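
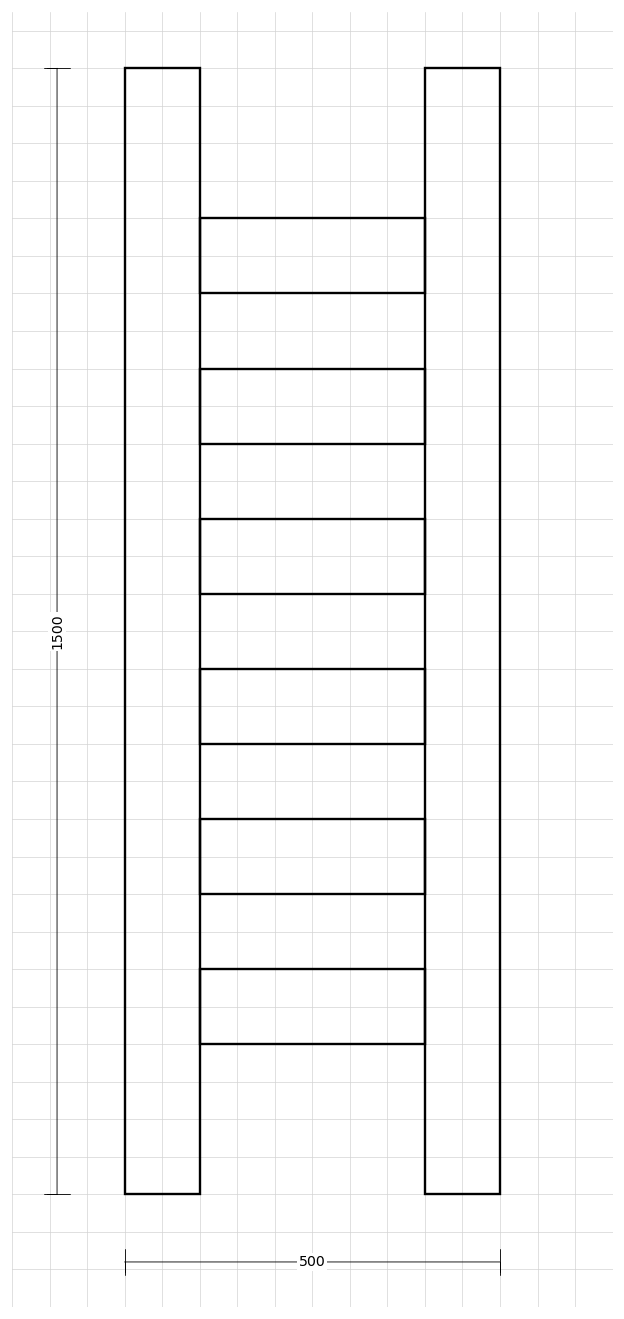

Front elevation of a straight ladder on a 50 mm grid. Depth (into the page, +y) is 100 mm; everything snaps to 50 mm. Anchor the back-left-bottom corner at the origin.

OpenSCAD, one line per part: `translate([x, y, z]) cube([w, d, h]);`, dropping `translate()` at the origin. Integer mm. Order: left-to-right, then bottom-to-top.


cube([100, 100, 1500]);
translate([100, 0, 200]) cube([300, 100, 100]);
translate([100, 0, 400]) cube([300, 100, 100]);
translate([100, 0, 600]) cube([300, 100, 100]);
translate([100, 0, 800]) cube([300, 100, 100]);
translate([100, 0, 1000]) cube([300, 100, 100]);
translate([100, 0, 1200]) cube([300, 100, 100]);
translate([400, 0, 0]) cube([100, 100, 1500]);


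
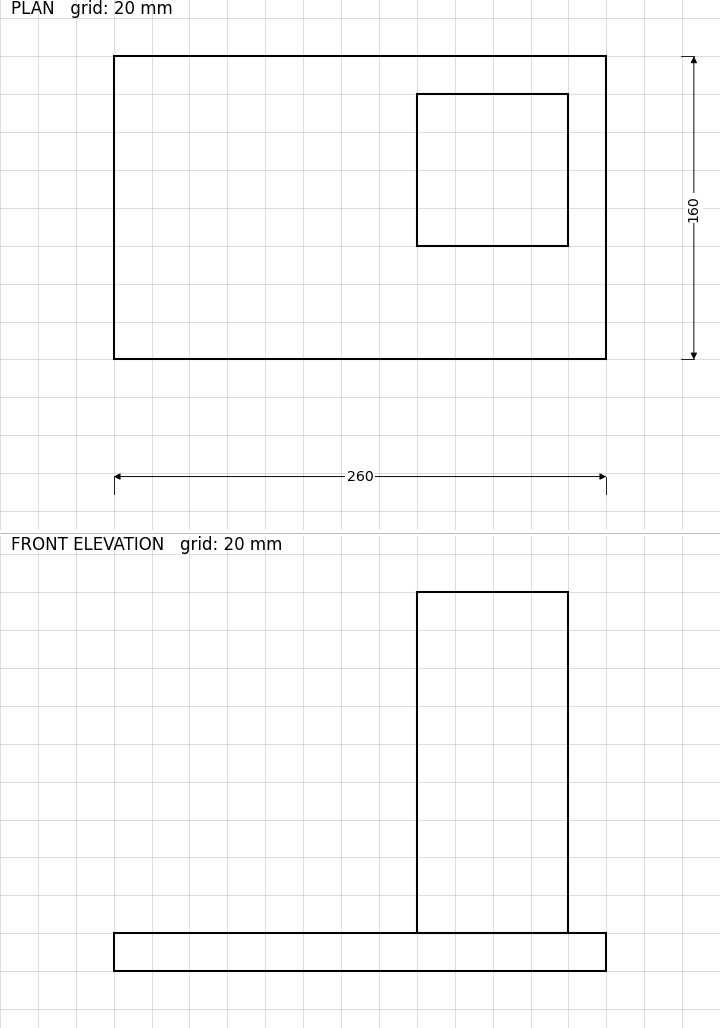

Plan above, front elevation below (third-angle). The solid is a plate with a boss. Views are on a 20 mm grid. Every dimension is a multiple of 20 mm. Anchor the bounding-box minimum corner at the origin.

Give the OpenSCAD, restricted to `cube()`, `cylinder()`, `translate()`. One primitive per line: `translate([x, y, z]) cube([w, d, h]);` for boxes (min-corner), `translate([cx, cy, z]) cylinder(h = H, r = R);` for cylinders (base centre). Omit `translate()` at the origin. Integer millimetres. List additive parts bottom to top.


cube([260, 160, 20]);
translate([160, 60, 20]) cube([80, 80, 180]);


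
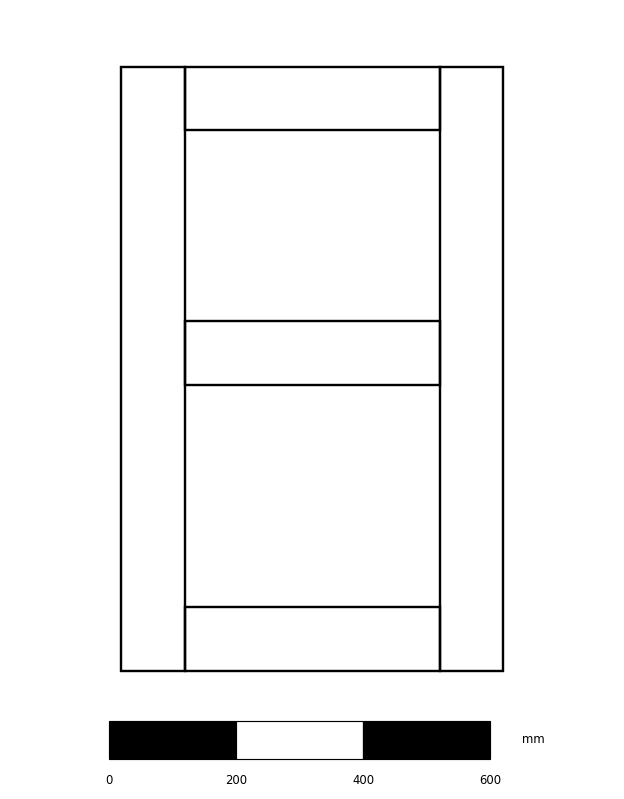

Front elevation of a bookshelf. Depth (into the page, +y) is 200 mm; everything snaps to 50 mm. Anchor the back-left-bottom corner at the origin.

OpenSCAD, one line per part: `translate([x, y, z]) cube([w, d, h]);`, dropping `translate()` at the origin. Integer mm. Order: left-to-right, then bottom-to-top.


cube([100, 200, 950]);
translate([100, 0, 0]) cube([400, 200, 100]);
translate([100, 0, 450]) cube([400, 200, 100]);
translate([100, 0, 850]) cube([400, 200, 100]);
translate([500, 0, 0]) cube([100, 200, 950]);


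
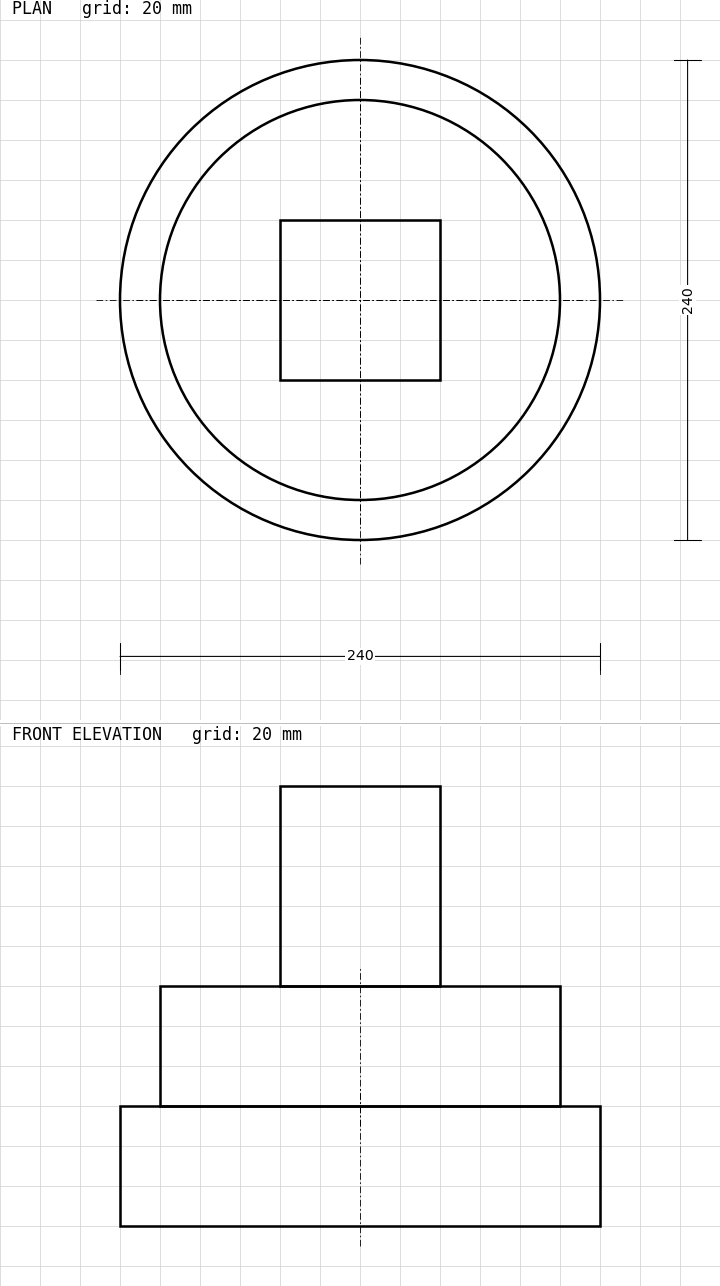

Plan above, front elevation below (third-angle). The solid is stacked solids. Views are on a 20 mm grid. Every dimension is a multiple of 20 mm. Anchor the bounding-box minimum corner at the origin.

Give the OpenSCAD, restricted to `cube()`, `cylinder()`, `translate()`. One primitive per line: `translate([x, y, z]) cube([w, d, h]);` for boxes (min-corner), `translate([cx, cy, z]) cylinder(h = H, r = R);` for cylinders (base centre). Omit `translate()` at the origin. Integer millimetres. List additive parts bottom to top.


translate([120, 120, 0]) cylinder(h = 60, r = 120);
translate([120, 120, 60]) cylinder(h = 60, r = 100);
translate([80, 80, 120]) cube([80, 80, 100]);


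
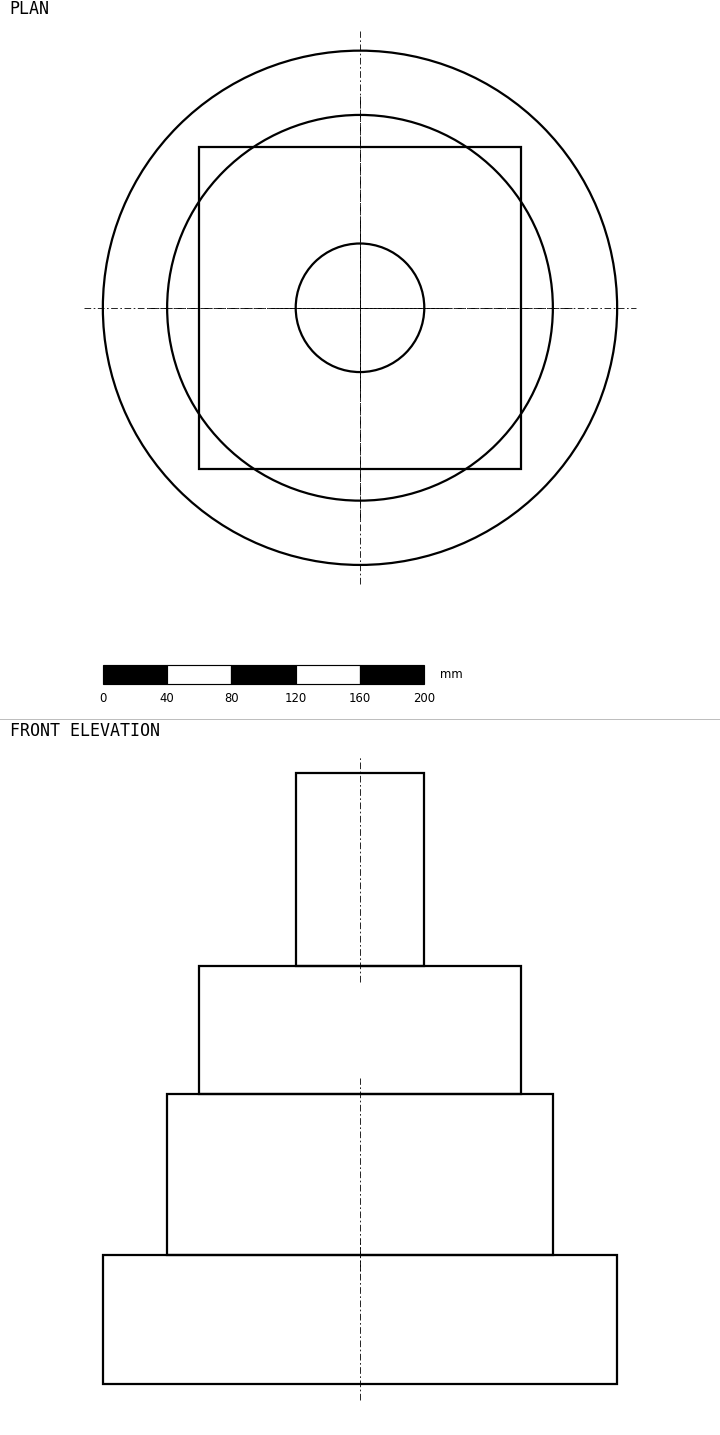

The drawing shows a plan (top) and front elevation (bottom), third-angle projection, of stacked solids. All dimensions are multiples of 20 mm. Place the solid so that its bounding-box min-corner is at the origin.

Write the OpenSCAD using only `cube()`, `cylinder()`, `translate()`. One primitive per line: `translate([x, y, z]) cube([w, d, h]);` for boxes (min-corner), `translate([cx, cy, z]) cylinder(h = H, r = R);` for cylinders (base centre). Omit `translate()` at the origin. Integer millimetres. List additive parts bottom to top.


translate([160, 160, 0]) cylinder(h = 80, r = 160);
translate([160, 160, 80]) cylinder(h = 100, r = 120);
translate([60, 60, 180]) cube([200, 200, 80]);
translate([160, 160, 260]) cylinder(h = 120, r = 40);


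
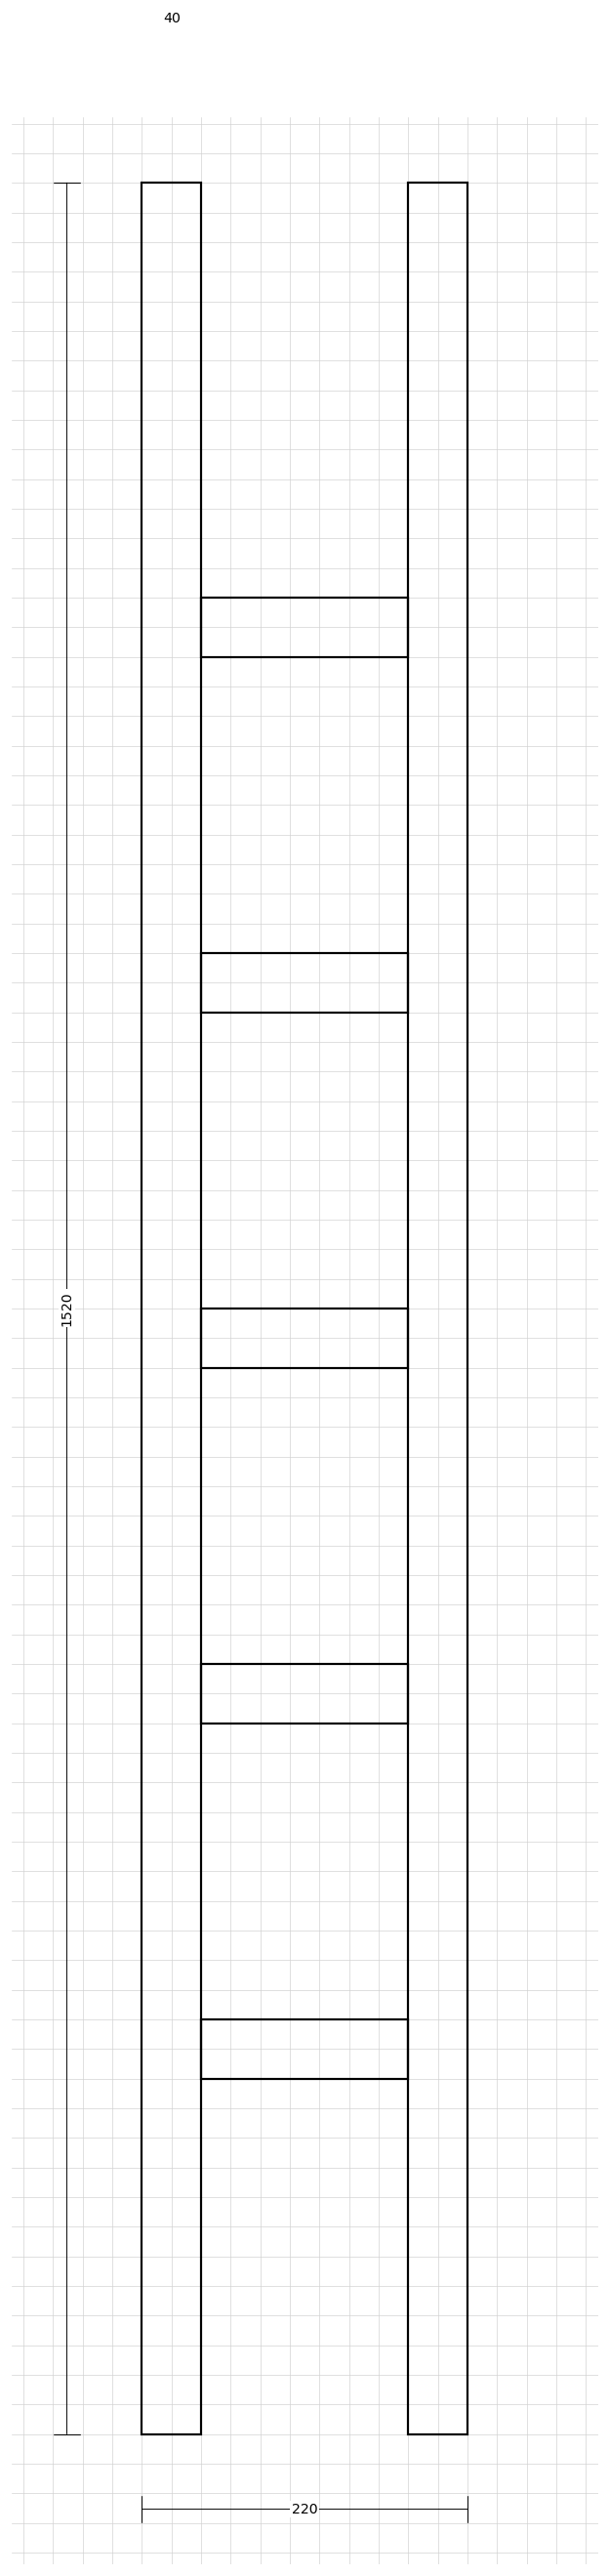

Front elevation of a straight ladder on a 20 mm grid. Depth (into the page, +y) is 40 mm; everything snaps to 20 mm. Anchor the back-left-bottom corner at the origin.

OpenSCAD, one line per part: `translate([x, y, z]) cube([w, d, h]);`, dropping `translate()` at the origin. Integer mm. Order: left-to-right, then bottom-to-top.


cube([40, 40, 1520]);
translate([40, 0, 240]) cube([140, 40, 40]);
translate([40, 0, 480]) cube([140, 40, 40]);
translate([40, 0, 720]) cube([140, 40, 40]);
translate([40, 0, 960]) cube([140, 40, 40]);
translate([40, 0, 1200]) cube([140, 40, 40]);
translate([180, 0, 0]) cube([40, 40, 1520]);


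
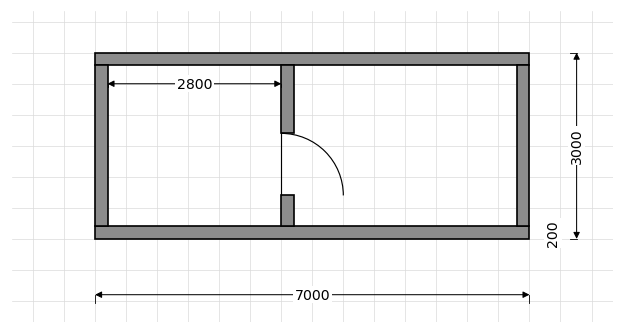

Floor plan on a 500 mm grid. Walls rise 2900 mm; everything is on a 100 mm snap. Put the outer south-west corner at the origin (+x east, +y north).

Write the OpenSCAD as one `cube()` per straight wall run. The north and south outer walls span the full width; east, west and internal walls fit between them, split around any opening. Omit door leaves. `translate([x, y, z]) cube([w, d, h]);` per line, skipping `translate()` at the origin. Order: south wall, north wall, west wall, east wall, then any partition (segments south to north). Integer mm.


cube([7000, 200, 2900]);
translate([0, 2800, 0]) cube([7000, 200, 2900]);
translate([0, 200, 0]) cube([200, 2600, 2900]);
translate([6800, 200, 0]) cube([200, 2600, 2900]);
translate([3000, 200, 0]) cube([200, 500, 2900]);
translate([3000, 1700, 0]) cube([200, 1100, 2900]);


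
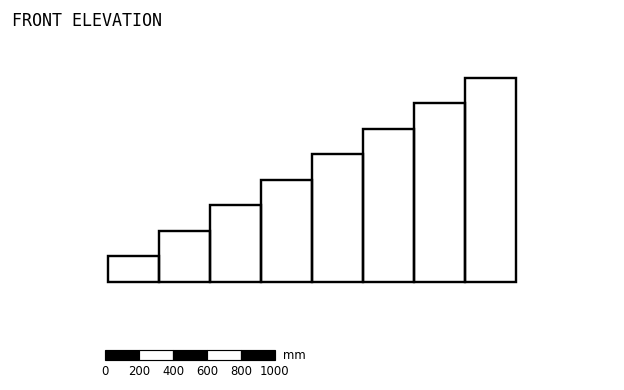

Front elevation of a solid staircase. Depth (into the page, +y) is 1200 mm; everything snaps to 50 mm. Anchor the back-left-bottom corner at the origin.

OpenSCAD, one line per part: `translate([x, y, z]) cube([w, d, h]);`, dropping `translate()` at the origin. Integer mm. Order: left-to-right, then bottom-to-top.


cube([300, 1200, 150]);
translate([300, 0, 0]) cube([300, 1200, 300]);
translate([600, 0, 0]) cube([300, 1200, 450]);
translate([900, 0, 0]) cube([300, 1200, 600]);
translate([1200, 0, 0]) cube([300, 1200, 750]);
translate([1500, 0, 0]) cube([300, 1200, 900]);
translate([1800, 0, 0]) cube([300, 1200, 1050]);
translate([2100, 0, 0]) cube([300, 1200, 1200]);


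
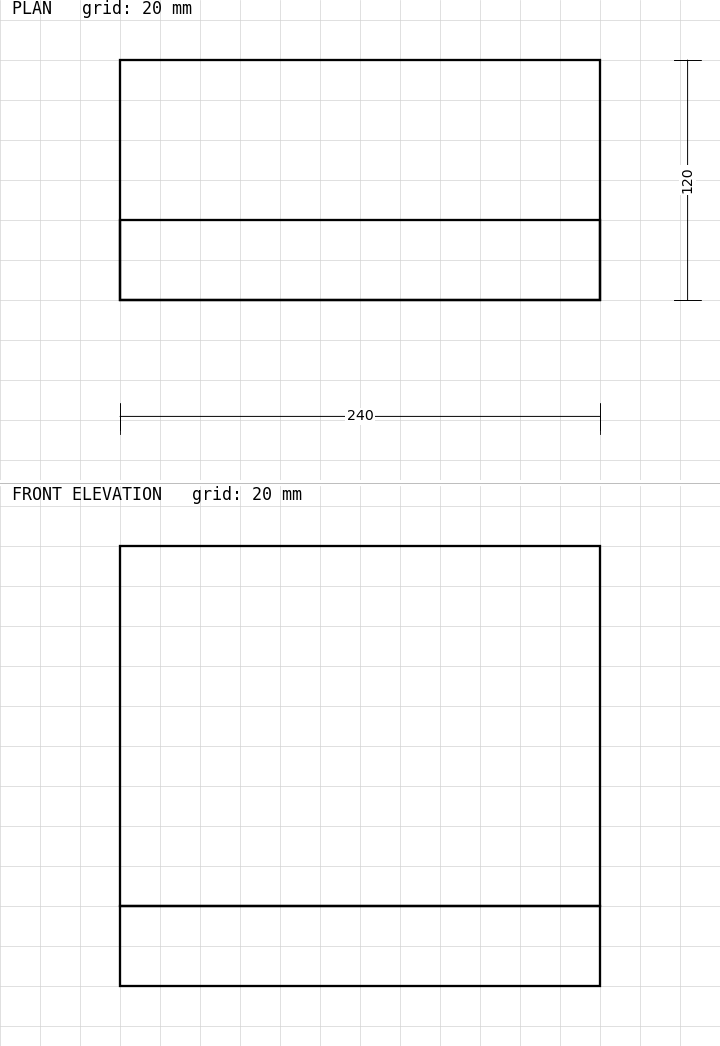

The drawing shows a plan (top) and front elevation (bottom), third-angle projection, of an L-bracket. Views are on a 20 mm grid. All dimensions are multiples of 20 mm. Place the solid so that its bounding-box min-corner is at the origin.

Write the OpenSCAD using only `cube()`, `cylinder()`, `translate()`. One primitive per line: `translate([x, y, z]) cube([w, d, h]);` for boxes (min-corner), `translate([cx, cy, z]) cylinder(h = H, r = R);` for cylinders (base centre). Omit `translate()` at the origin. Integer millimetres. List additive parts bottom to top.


cube([240, 120, 40]);
translate([0, 0, 40]) cube([240, 40, 180]);


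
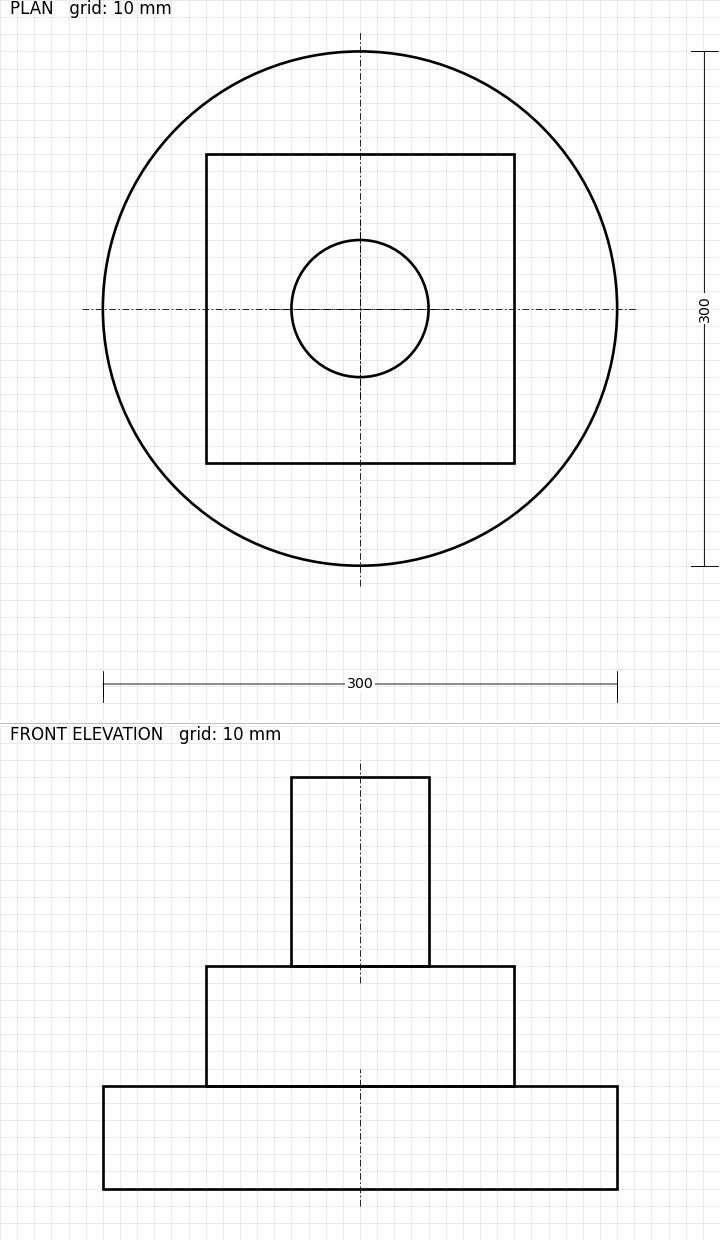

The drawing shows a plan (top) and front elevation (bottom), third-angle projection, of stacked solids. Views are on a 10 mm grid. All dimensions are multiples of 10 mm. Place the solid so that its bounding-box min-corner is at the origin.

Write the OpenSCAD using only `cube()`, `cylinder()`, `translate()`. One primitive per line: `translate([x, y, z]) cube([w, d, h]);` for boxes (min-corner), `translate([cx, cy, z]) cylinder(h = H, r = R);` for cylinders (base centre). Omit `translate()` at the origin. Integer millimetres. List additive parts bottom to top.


translate([150, 150, 0]) cylinder(h = 60, r = 150);
translate([60, 60, 60]) cube([180, 180, 70]);
translate([150, 150, 130]) cylinder(h = 110, r = 40);


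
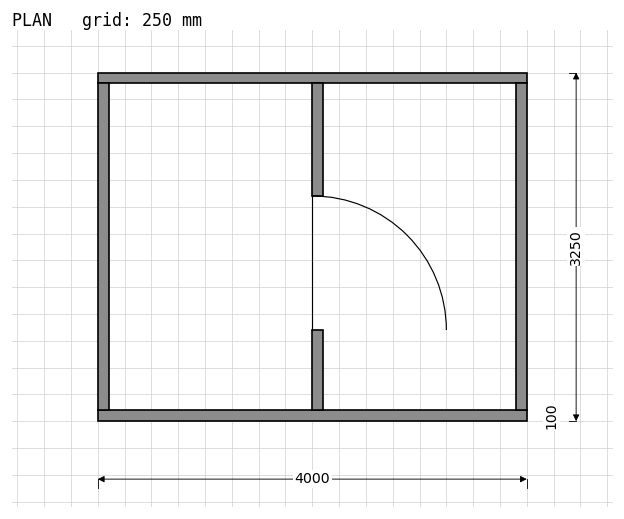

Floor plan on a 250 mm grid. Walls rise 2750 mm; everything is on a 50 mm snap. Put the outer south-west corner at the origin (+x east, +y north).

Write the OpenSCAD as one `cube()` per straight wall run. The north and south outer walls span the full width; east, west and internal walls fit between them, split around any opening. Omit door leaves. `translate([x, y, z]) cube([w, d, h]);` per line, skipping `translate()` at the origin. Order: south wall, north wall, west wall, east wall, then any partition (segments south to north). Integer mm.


cube([4000, 100, 2750]);
translate([0, 3150, 0]) cube([4000, 100, 2750]);
translate([0, 100, 0]) cube([100, 3050, 2750]);
translate([3900, 100, 0]) cube([100, 3050, 2750]);
translate([2000, 100, 0]) cube([100, 750, 2750]);
translate([2000, 2100, 0]) cube([100, 1050, 2750]);


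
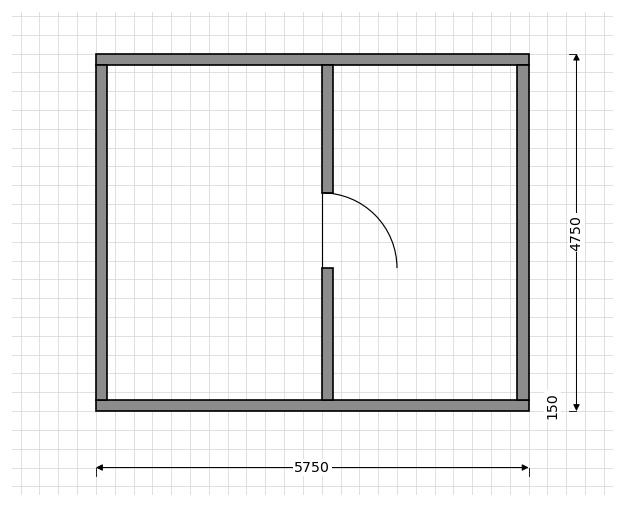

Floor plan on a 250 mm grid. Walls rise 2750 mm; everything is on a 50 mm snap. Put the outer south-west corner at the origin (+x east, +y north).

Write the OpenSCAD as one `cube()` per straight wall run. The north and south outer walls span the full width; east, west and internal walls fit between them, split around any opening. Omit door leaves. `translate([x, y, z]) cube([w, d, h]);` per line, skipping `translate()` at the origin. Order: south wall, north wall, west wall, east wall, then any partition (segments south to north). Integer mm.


cube([5750, 150, 2750]);
translate([0, 4600, 0]) cube([5750, 150, 2750]);
translate([0, 150, 0]) cube([150, 4450, 2750]);
translate([5600, 150, 0]) cube([150, 4450, 2750]);
translate([3000, 150, 0]) cube([150, 1750, 2750]);
translate([3000, 2900, 0]) cube([150, 1700, 2750]);


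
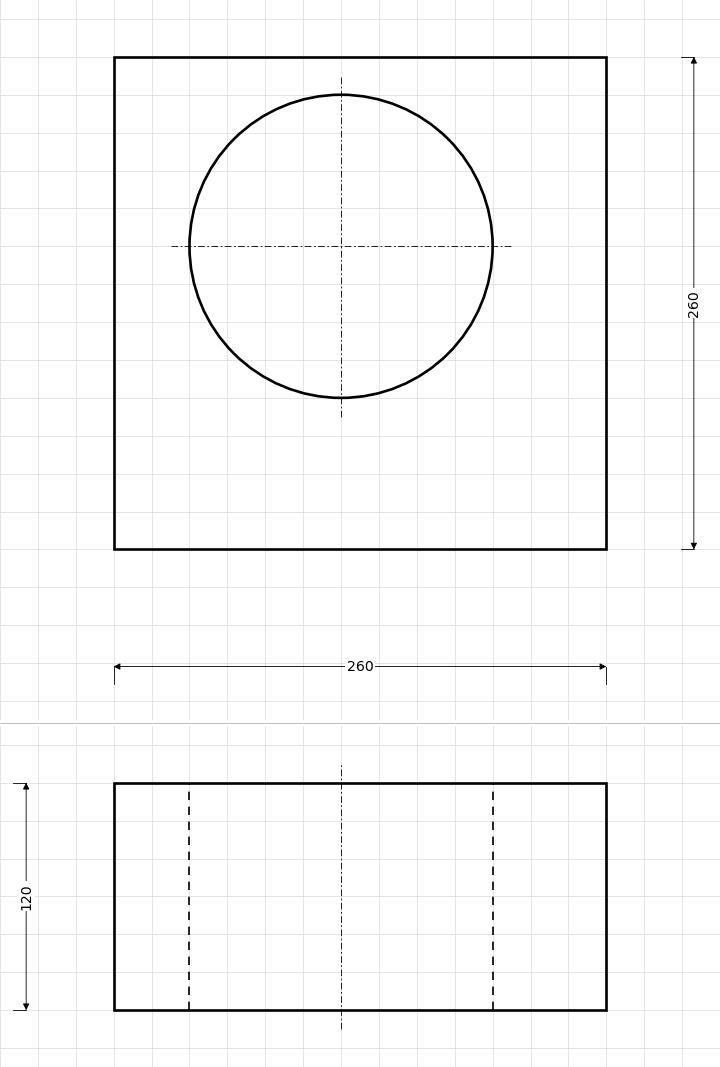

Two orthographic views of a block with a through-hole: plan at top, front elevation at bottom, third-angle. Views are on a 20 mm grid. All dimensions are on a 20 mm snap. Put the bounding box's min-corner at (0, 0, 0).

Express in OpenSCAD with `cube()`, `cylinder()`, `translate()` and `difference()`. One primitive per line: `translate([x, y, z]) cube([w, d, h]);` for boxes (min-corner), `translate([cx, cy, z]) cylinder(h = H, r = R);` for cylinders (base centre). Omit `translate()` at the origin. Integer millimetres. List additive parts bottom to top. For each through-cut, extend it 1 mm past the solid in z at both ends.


difference() {
  cube([260, 260, 120]);
  translate([120, 160, -1]) cylinder(h = 122, r = 80);
}


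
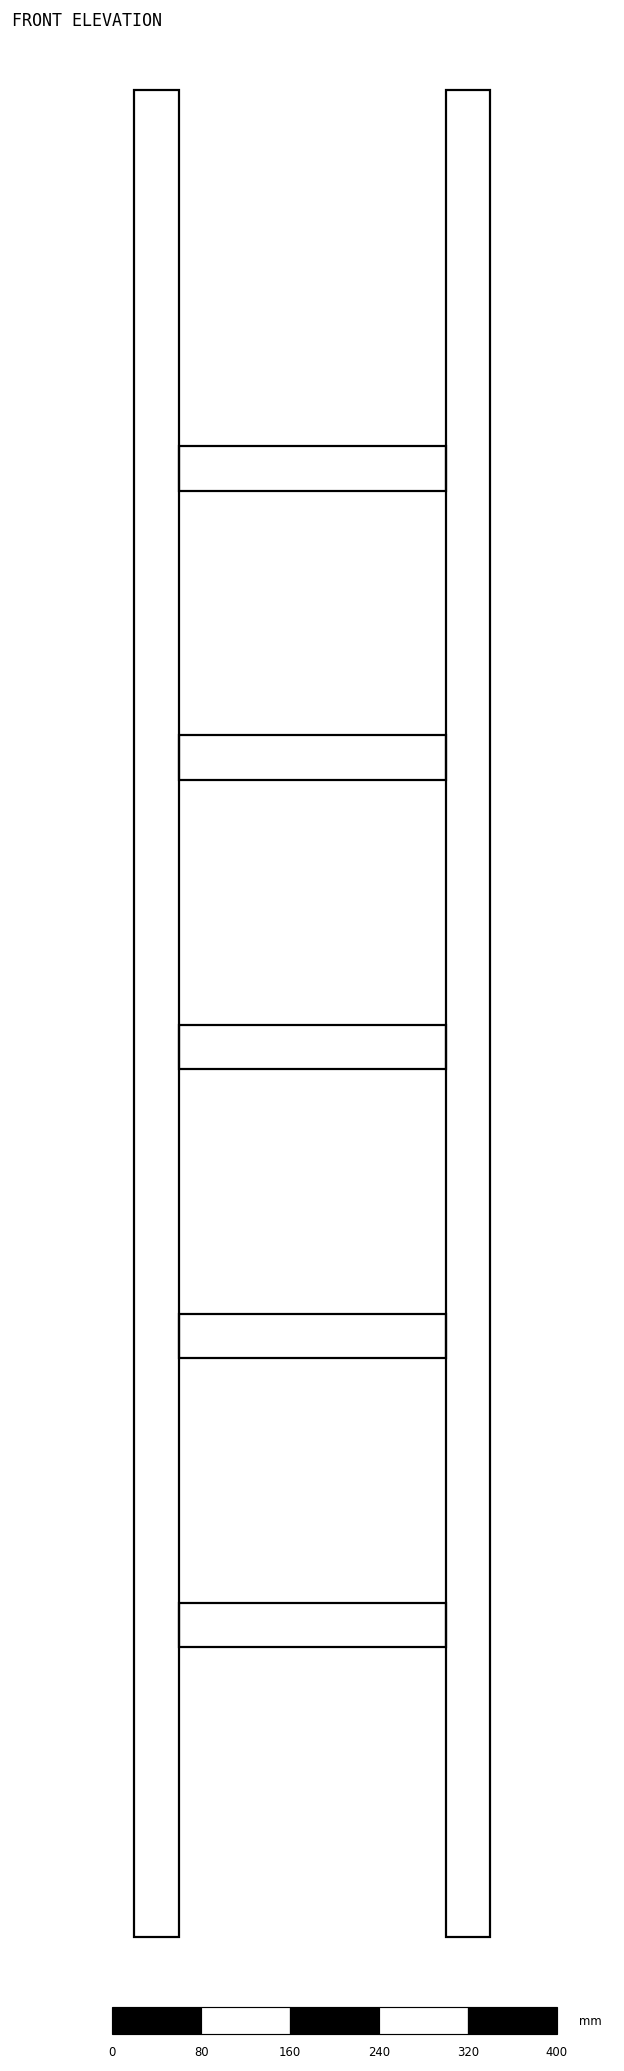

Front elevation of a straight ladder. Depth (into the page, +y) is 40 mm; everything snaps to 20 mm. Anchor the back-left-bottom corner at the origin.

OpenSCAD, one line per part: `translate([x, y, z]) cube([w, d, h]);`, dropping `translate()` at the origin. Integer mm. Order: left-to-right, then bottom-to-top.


cube([40, 40, 1660]);
translate([40, 0, 260]) cube([240, 40, 40]);
translate([40, 0, 520]) cube([240, 40, 40]);
translate([40, 0, 780]) cube([240, 40, 40]);
translate([40, 0, 1040]) cube([240, 40, 40]);
translate([40, 0, 1300]) cube([240, 40, 40]);
translate([280, 0, 0]) cube([40, 40, 1660]);


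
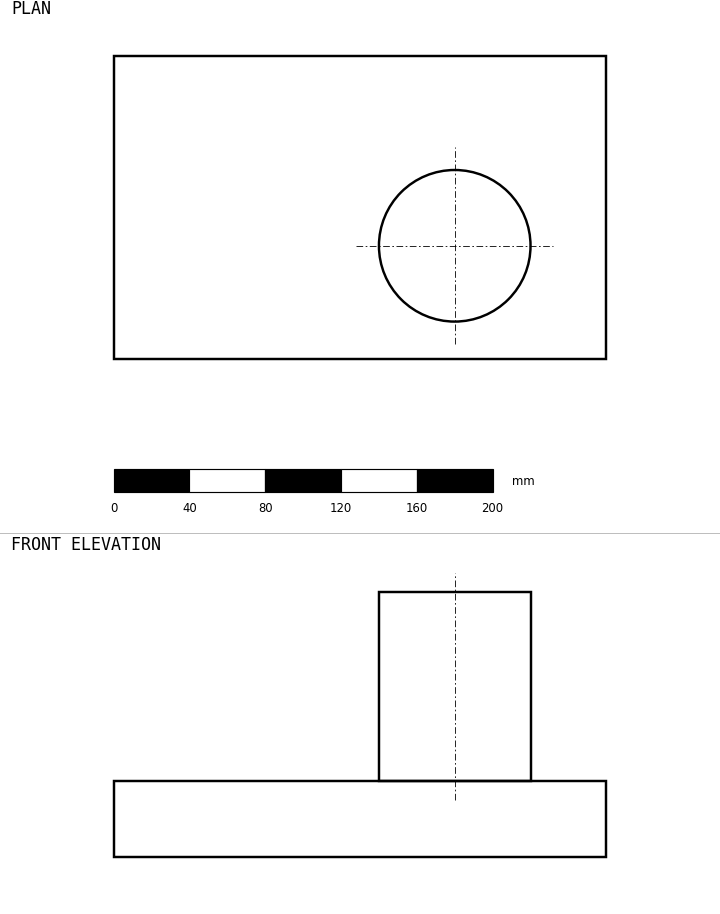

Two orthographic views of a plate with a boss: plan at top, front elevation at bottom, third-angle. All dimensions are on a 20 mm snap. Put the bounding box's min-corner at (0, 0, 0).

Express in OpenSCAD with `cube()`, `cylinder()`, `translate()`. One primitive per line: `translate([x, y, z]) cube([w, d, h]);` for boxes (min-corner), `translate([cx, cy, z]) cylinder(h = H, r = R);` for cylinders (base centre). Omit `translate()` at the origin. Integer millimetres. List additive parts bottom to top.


cube([260, 160, 40]);
translate([180, 60, 40]) cylinder(h = 100, r = 40);


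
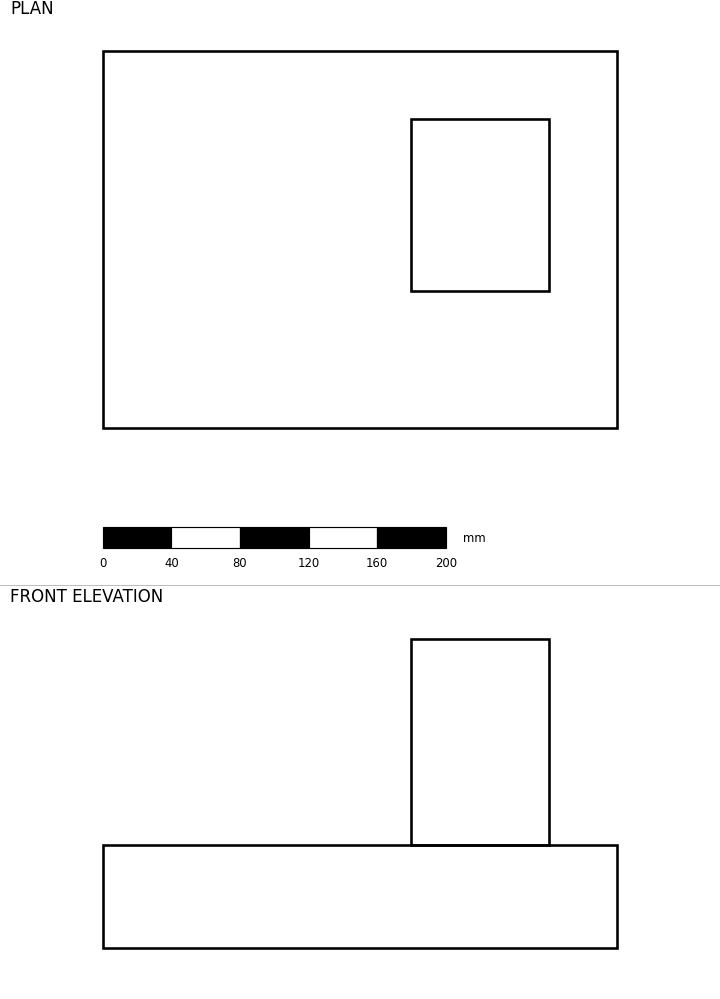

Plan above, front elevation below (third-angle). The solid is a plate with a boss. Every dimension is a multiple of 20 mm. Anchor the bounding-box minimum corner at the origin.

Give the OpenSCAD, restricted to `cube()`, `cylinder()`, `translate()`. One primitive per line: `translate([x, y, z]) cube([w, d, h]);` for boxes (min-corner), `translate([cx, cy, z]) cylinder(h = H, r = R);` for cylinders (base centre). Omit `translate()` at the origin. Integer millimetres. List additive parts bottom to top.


cube([300, 220, 60]);
translate([180, 80, 60]) cube([80, 100, 120]);


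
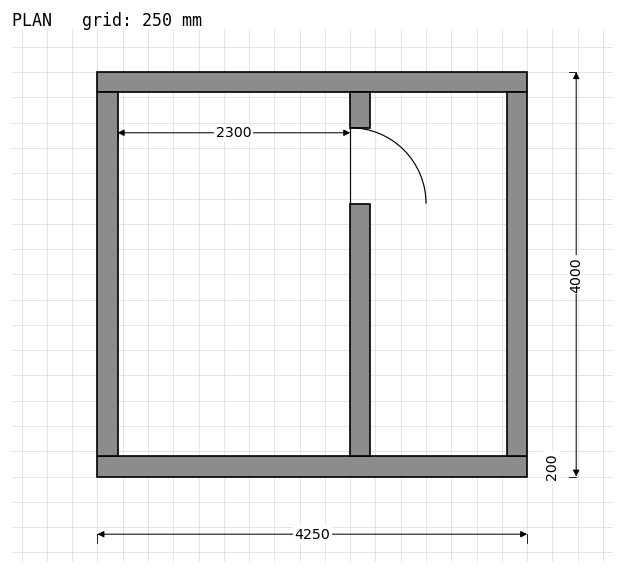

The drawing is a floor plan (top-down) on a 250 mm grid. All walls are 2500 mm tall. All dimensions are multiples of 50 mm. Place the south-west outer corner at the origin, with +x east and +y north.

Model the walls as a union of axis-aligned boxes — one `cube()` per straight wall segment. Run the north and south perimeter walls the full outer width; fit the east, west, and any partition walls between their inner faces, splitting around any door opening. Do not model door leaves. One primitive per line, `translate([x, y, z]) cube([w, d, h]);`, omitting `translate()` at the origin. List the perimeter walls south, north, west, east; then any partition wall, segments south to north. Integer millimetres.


cube([4250, 200, 2500]);
translate([0, 3800, 0]) cube([4250, 200, 2500]);
translate([0, 200, 0]) cube([200, 3600, 2500]);
translate([4050, 200, 0]) cube([200, 3600, 2500]);
translate([2500, 200, 0]) cube([200, 2500, 2500]);
translate([2500, 3450, 0]) cube([200, 350, 2500]);


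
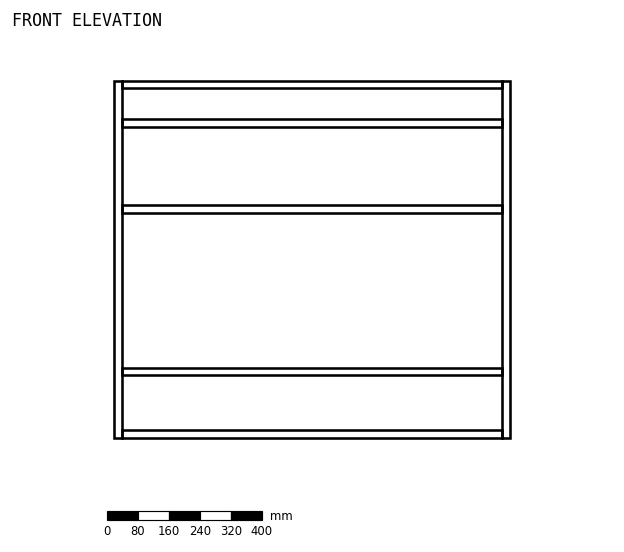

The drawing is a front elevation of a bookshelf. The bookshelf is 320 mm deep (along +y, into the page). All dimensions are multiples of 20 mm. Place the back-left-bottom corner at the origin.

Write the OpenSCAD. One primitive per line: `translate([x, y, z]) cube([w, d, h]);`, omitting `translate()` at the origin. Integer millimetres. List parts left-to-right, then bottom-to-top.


cube([20, 320, 920]);
translate([20, 0, 0]) cube([980, 320, 20]);
translate([20, 0, 160]) cube([980, 320, 20]);
translate([20, 0, 580]) cube([980, 320, 20]);
translate([20, 0, 800]) cube([980, 320, 20]);
translate([20, 0, 900]) cube([980, 320, 20]);
translate([1000, 0, 0]) cube([20, 320, 920]);


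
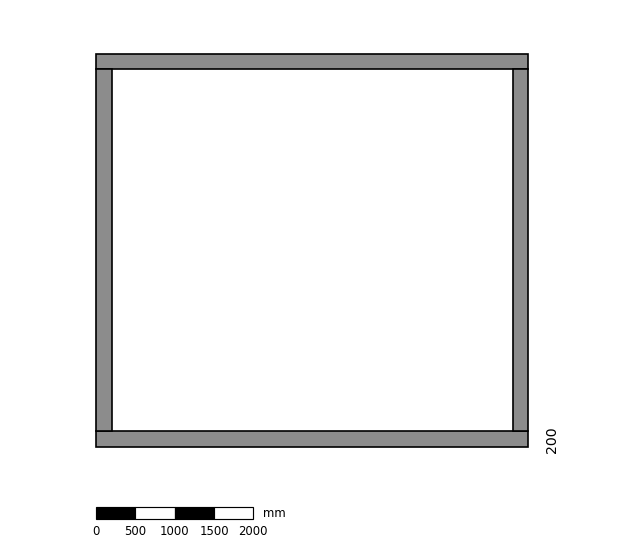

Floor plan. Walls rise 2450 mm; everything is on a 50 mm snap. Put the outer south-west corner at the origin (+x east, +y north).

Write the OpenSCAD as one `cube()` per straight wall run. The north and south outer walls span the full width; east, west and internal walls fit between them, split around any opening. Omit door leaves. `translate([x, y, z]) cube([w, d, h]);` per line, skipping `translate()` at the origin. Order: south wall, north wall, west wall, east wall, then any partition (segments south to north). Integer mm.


cube([5500, 200, 2450]);
translate([0, 4800, 0]) cube([5500, 200, 2450]);
translate([0, 200, 0]) cube([200, 4600, 2450]);
translate([5300, 200, 0]) cube([200, 4600, 2450]);


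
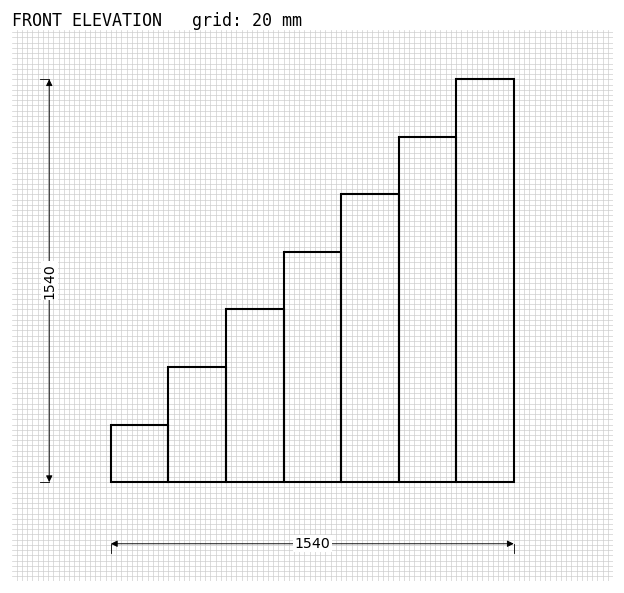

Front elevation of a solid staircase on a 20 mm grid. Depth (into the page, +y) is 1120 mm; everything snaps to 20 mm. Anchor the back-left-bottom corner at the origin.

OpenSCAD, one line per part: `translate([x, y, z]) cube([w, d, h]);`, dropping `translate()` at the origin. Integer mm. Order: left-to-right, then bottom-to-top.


cube([220, 1120, 220]);
translate([220, 0, 0]) cube([220, 1120, 440]);
translate([440, 0, 0]) cube([220, 1120, 660]);
translate([660, 0, 0]) cube([220, 1120, 880]);
translate([880, 0, 0]) cube([220, 1120, 1100]);
translate([1100, 0, 0]) cube([220, 1120, 1320]);
translate([1320, 0, 0]) cube([220, 1120, 1540]);


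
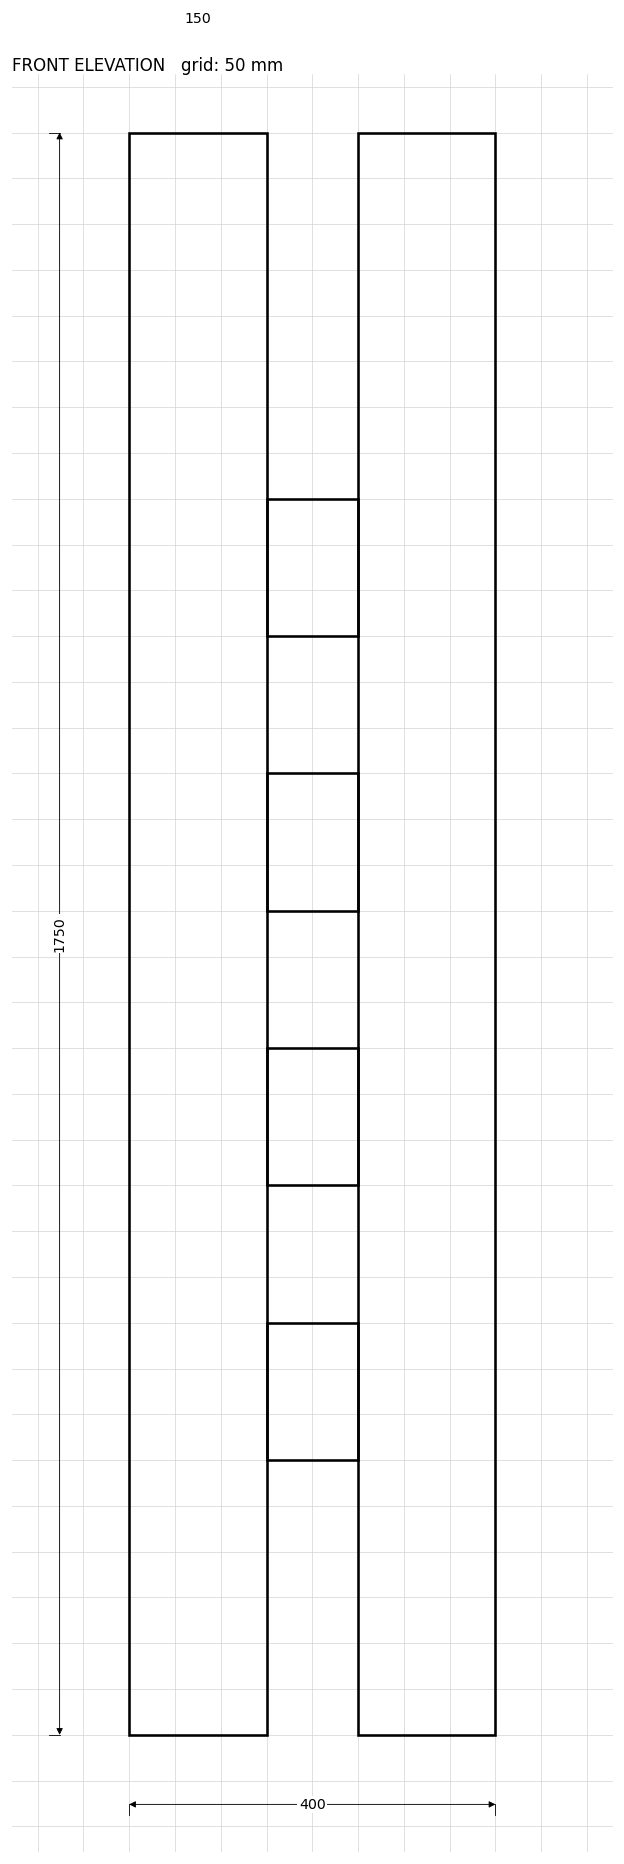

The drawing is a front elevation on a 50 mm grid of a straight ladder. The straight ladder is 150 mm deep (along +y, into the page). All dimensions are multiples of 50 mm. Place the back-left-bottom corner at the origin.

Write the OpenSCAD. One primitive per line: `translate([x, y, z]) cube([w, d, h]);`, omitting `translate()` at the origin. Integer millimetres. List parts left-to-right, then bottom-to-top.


cube([150, 150, 1750]);
translate([150, 0, 300]) cube([100, 150, 150]);
translate([150, 0, 600]) cube([100, 150, 150]);
translate([150, 0, 900]) cube([100, 150, 150]);
translate([150, 0, 1200]) cube([100, 150, 150]);
translate([250, 0, 0]) cube([150, 150, 1750]);


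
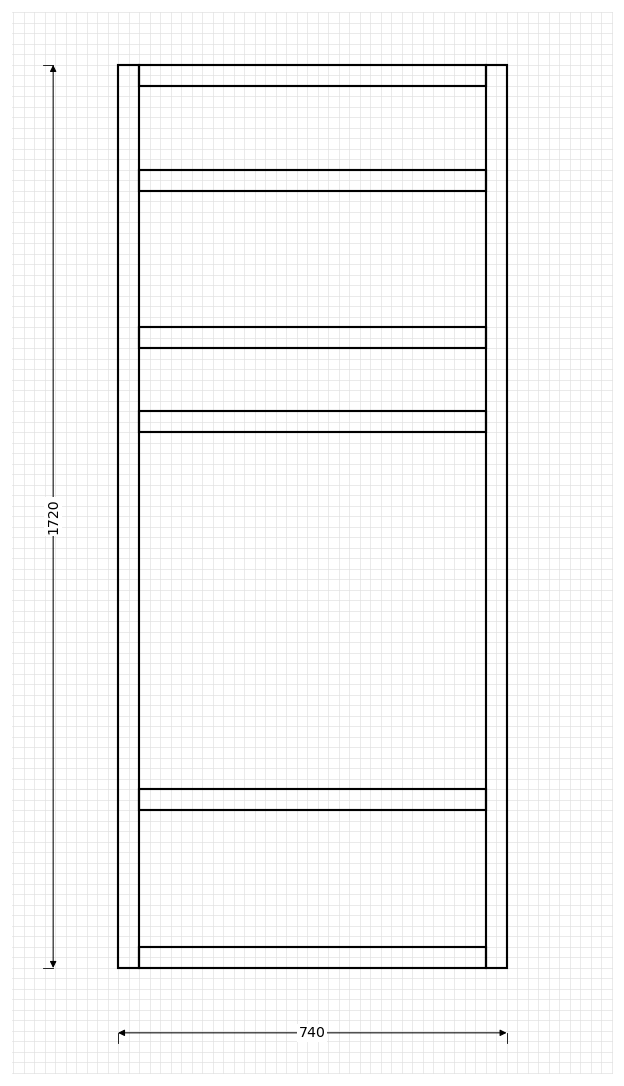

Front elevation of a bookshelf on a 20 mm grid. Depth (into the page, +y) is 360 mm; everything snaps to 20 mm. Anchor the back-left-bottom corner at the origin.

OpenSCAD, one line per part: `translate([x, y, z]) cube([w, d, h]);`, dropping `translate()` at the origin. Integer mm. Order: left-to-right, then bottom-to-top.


cube([40, 360, 1720]);
translate([40, 0, 0]) cube([660, 360, 40]);
translate([40, 0, 300]) cube([660, 360, 40]);
translate([40, 0, 1020]) cube([660, 360, 40]);
translate([40, 0, 1180]) cube([660, 360, 40]);
translate([40, 0, 1480]) cube([660, 360, 40]);
translate([40, 0, 1680]) cube([660, 360, 40]);
translate([700, 0, 0]) cube([40, 360, 1720]);


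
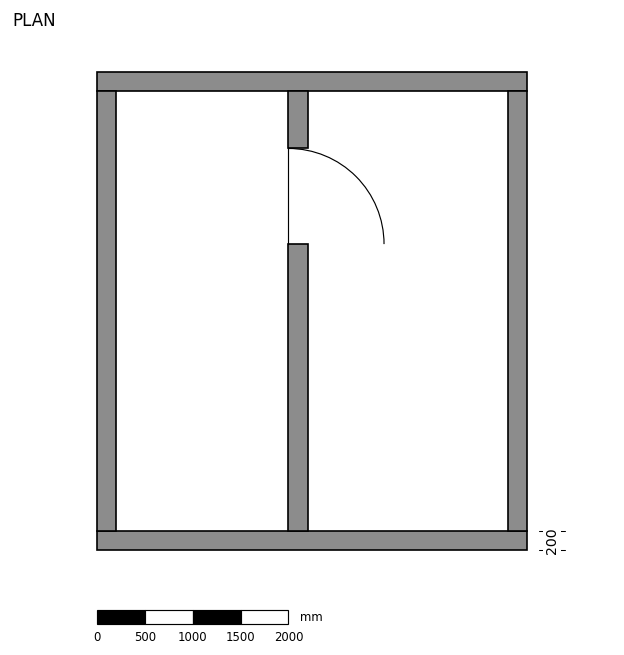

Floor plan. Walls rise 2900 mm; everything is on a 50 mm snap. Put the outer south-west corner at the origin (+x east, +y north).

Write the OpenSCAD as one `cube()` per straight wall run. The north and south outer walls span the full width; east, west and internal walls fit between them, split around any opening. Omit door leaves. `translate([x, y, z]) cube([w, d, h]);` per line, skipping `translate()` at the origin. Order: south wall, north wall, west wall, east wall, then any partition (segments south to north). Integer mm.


cube([4500, 200, 2900]);
translate([0, 4800, 0]) cube([4500, 200, 2900]);
translate([0, 200, 0]) cube([200, 4600, 2900]);
translate([4300, 200, 0]) cube([200, 4600, 2900]);
translate([2000, 200, 0]) cube([200, 3000, 2900]);
translate([2000, 4200, 0]) cube([200, 600, 2900]);


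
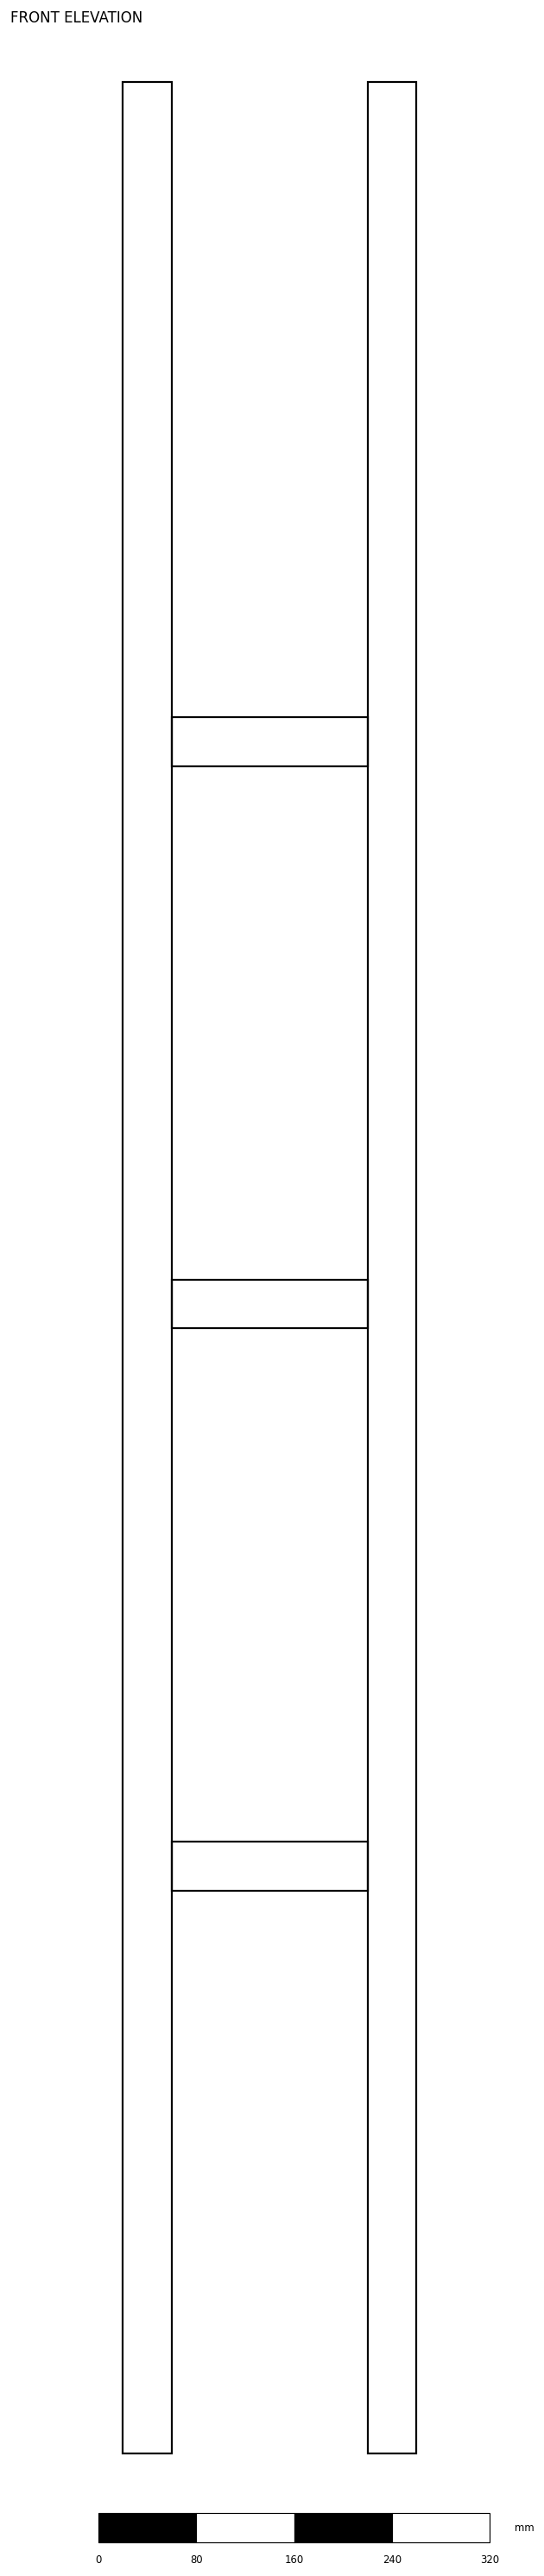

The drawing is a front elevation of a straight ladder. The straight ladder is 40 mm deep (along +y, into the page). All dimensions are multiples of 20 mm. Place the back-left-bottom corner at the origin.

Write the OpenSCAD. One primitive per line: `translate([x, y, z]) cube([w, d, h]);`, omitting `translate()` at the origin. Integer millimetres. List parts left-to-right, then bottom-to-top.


cube([40, 40, 1940]);
translate([40, 0, 460]) cube([160, 40, 40]);
translate([40, 0, 920]) cube([160, 40, 40]);
translate([40, 0, 1380]) cube([160, 40, 40]);
translate([200, 0, 0]) cube([40, 40, 1940]);


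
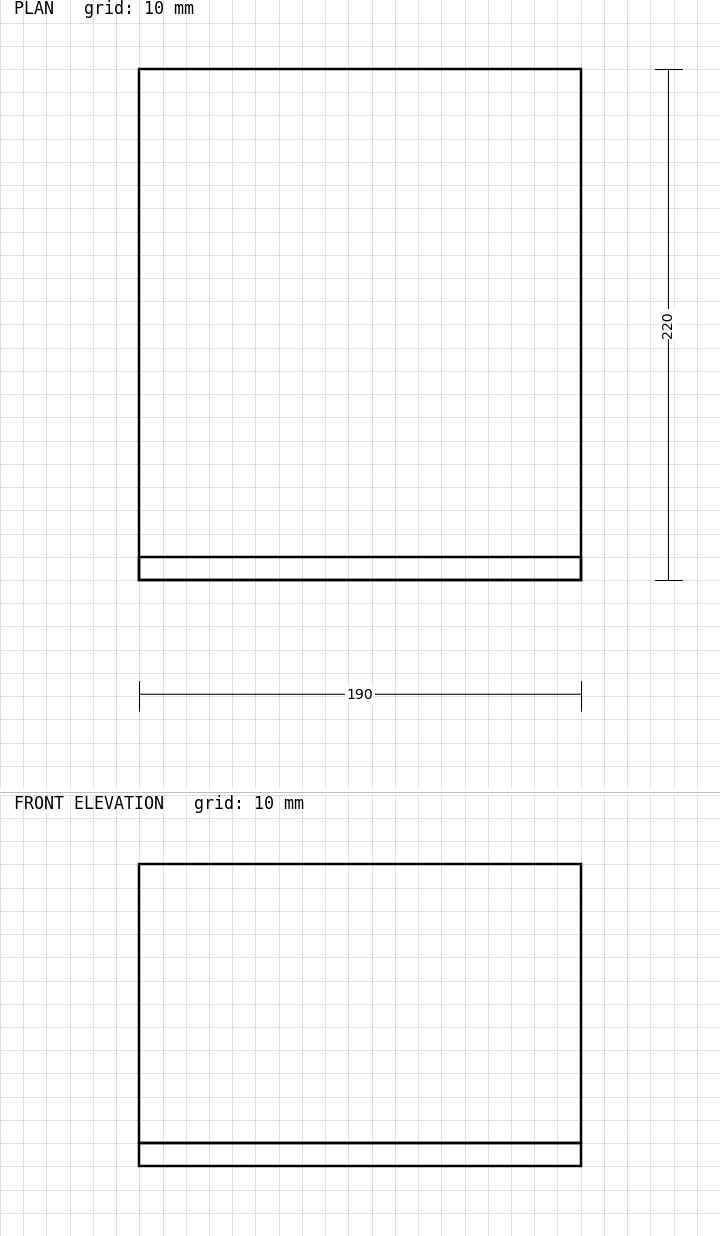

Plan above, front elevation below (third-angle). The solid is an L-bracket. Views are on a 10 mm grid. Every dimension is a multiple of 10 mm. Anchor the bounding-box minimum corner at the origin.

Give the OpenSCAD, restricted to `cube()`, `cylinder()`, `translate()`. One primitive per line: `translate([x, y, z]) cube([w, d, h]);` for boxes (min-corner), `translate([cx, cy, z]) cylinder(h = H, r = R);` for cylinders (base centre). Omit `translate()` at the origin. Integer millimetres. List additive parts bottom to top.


cube([190, 220, 10]);
translate([0, 0, 10]) cube([190, 10, 120]);


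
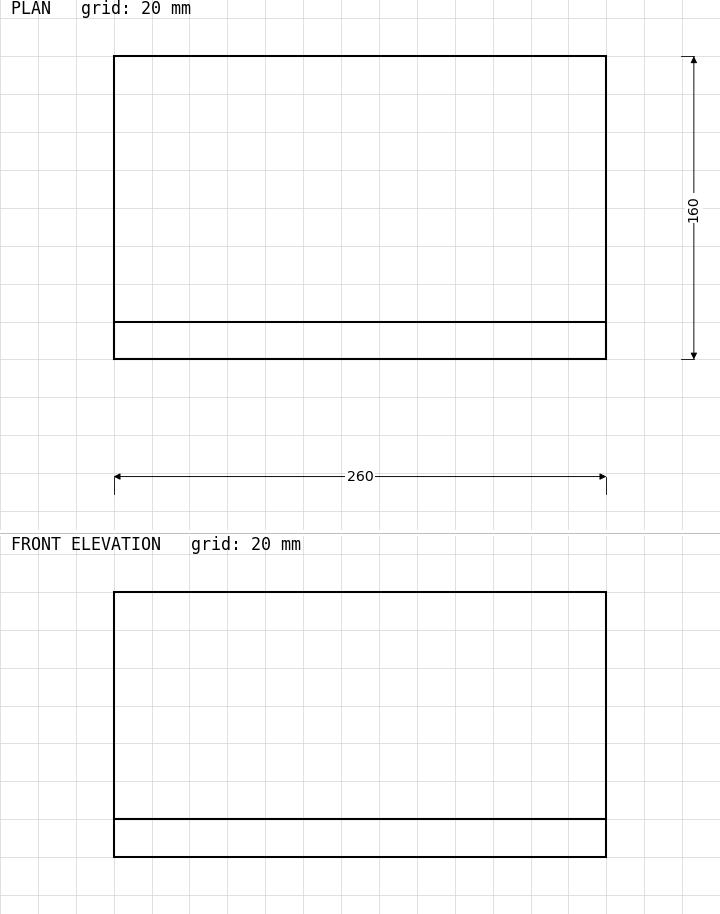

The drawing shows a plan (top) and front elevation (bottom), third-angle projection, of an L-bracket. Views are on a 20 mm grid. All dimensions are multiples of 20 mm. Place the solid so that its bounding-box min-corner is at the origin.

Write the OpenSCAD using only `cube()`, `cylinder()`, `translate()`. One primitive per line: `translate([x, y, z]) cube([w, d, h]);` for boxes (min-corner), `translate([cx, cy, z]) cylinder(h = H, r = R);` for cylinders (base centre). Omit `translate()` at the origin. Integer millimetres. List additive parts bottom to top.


cube([260, 160, 20]);
translate([0, 0, 20]) cube([260, 20, 120]);


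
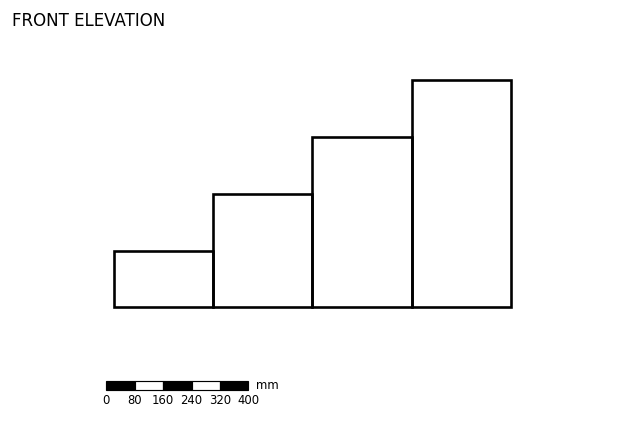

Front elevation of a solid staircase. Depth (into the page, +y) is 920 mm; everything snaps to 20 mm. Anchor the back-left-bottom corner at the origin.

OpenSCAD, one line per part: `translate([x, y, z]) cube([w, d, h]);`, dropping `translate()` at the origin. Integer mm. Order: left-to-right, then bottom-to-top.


cube([280, 920, 160]);
translate([280, 0, 0]) cube([280, 920, 320]);
translate([560, 0, 0]) cube([280, 920, 480]);
translate([840, 0, 0]) cube([280, 920, 640]);


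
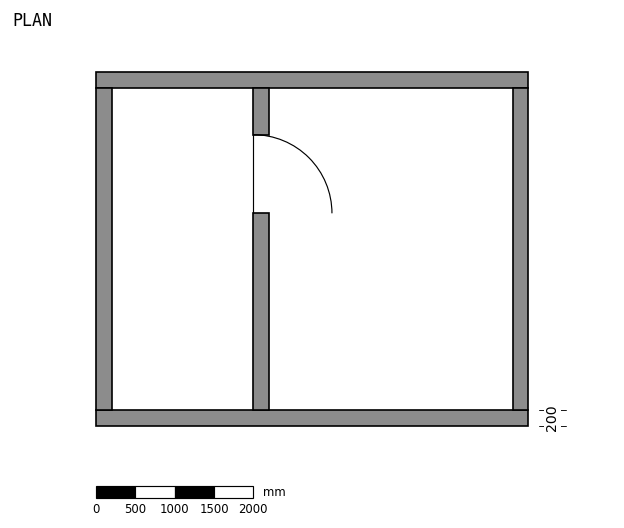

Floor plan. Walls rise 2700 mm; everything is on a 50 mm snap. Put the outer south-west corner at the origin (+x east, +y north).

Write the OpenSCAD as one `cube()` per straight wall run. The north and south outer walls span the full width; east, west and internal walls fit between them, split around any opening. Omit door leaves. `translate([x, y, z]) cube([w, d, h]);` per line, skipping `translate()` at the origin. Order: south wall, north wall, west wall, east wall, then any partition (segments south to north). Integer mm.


cube([5500, 200, 2700]);
translate([0, 4300, 0]) cube([5500, 200, 2700]);
translate([0, 200, 0]) cube([200, 4100, 2700]);
translate([5300, 200, 0]) cube([200, 4100, 2700]);
translate([2000, 200, 0]) cube([200, 2500, 2700]);
translate([2000, 3700, 0]) cube([200, 600, 2700]);


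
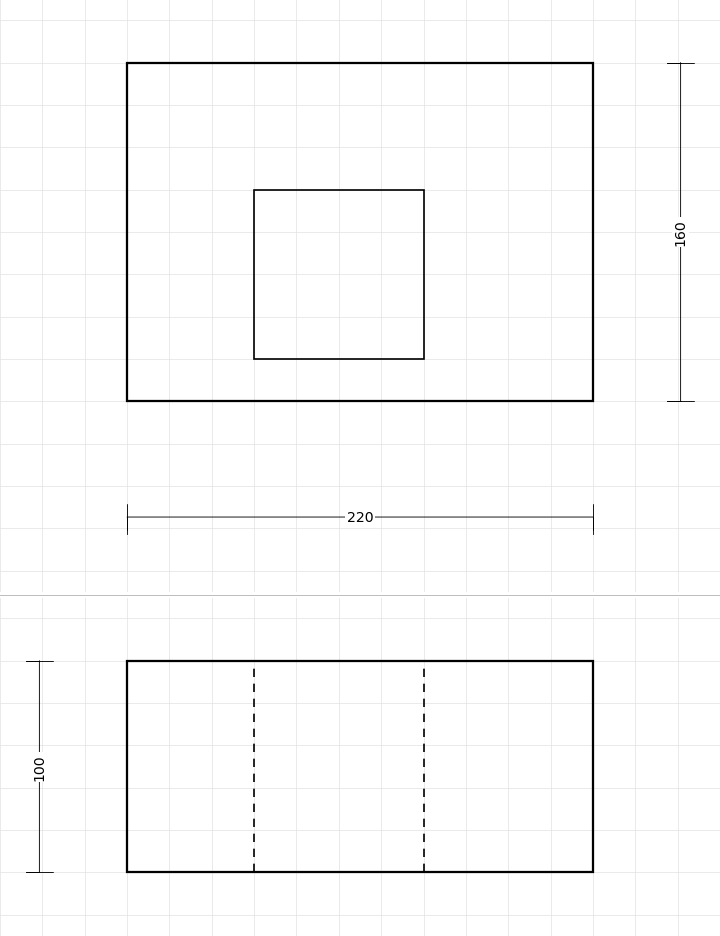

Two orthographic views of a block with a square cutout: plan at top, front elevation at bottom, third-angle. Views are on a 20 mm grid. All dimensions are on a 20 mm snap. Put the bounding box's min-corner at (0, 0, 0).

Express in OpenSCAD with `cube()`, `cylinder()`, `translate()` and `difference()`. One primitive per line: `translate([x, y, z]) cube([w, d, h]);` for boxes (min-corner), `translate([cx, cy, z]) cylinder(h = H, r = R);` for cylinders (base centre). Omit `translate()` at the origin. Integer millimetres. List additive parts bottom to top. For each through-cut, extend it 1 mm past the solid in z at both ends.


difference() {
  cube([220, 160, 100]);
  translate([60, 20, -1]) cube([80, 80, 102]);
}


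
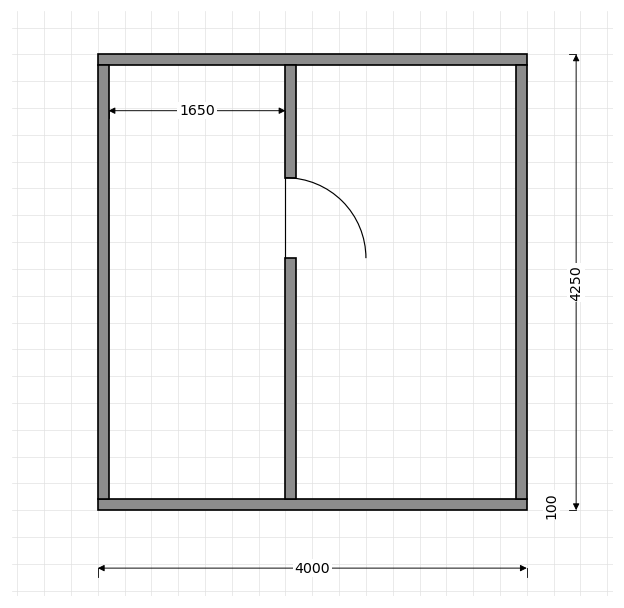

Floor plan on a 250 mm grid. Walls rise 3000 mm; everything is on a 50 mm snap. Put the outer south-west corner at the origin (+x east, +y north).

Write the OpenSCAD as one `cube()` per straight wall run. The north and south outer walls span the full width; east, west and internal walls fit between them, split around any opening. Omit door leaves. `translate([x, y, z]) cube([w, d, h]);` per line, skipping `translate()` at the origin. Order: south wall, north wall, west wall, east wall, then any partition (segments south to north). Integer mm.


cube([4000, 100, 3000]);
translate([0, 4150, 0]) cube([4000, 100, 3000]);
translate([0, 100, 0]) cube([100, 4050, 3000]);
translate([3900, 100, 0]) cube([100, 4050, 3000]);
translate([1750, 100, 0]) cube([100, 2250, 3000]);
translate([1750, 3100, 0]) cube([100, 1050, 3000]);


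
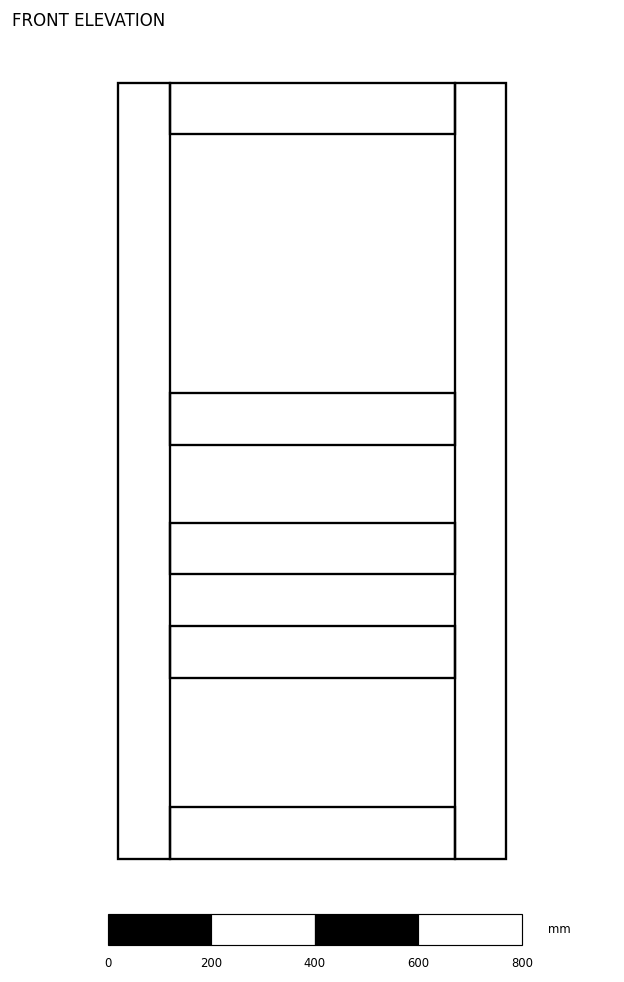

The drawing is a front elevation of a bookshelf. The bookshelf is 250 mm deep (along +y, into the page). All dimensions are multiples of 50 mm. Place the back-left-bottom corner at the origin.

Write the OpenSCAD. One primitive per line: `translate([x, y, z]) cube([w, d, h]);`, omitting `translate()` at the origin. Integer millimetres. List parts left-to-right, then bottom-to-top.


cube([100, 250, 1500]);
translate([100, 0, 0]) cube([550, 250, 100]);
translate([100, 0, 350]) cube([550, 250, 100]);
translate([100, 0, 550]) cube([550, 250, 100]);
translate([100, 0, 800]) cube([550, 250, 100]);
translate([100, 0, 1400]) cube([550, 250, 100]);
translate([650, 0, 0]) cube([100, 250, 1500]);


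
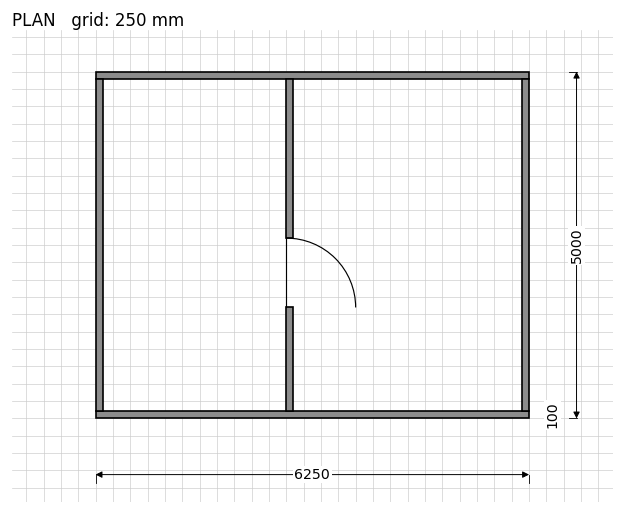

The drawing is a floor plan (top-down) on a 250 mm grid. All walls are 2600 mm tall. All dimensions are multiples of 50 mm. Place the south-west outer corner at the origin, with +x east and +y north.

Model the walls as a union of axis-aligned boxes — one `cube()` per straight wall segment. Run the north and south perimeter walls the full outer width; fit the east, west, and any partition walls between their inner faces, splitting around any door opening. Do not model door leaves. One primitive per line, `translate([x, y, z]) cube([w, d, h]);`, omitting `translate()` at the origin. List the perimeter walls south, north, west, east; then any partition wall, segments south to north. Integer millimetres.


cube([6250, 100, 2600]);
translate([0, 4900, 0]) cube([6250, 100, 2600]);
translate([0, 100, 0]) cube([100, 4800, 2600]);
translate([6150, 100, 0]) cube([100, 4800, 2600]);
translate([2750, 100, 0]) cube([100, 1500, 2600]);
translate([2750, 2600, 0]) cube([100, 2300, 2600]);


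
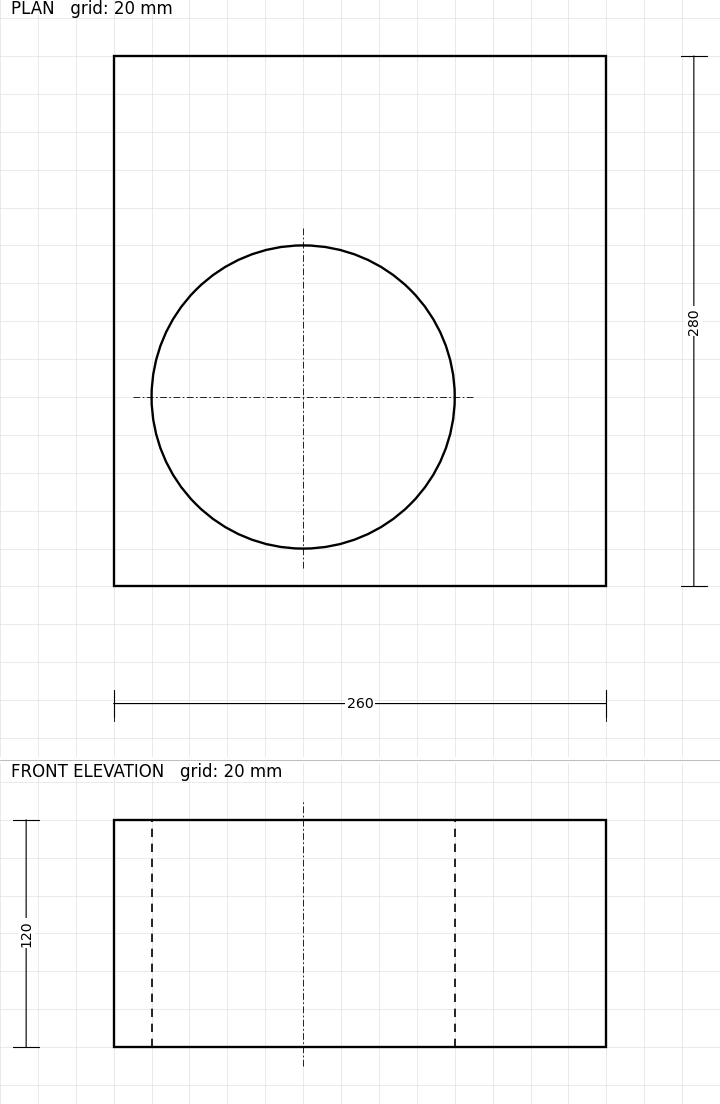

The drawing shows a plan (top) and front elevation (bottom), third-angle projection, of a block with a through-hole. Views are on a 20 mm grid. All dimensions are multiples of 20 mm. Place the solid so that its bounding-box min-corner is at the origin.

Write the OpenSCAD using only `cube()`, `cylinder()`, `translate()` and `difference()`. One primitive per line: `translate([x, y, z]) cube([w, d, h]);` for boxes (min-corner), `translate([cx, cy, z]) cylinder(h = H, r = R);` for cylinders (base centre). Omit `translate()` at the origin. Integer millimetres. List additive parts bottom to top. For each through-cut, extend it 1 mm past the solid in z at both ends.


difference() {
  cube([260, 280, 120]);
  translate([100, 100, -1]) cylinder(h = 122, r = 80);
}


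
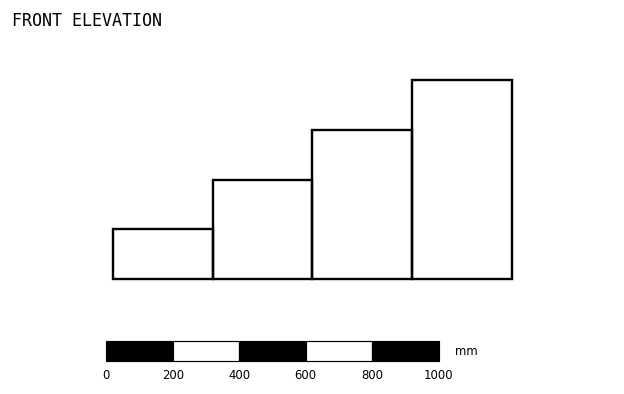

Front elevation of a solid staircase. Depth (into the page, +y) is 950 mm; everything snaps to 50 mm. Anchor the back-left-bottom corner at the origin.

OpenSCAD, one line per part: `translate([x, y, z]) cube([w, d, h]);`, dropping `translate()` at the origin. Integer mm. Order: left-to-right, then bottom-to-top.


cube([300, 950, 150]);
translate([300, 0, 0]) cube([300, 950, 300]);
translate([600, 0, 0]) cube([300, 950, 450]);
translate([900, 0, 0]) cube([300, 950, 600]);
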